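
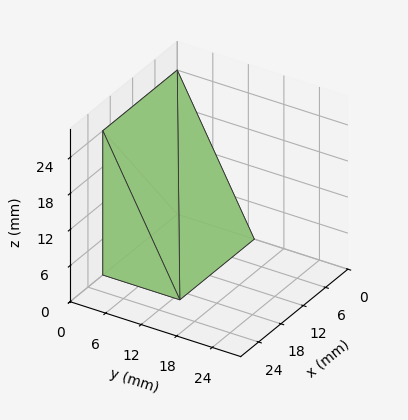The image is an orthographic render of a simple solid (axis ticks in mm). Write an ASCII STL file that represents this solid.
Reading the render: the shape is a wedge (ramp): 20 × 13 mm base, rising to 24 mm along the y=0 edge and sloping linearly to z=0 at y=13 (dimensions read to the nearest mm from the axis ticks). For the STL, each face is triangulated and given an outward normal.

solid part
  facet normal 0.0000 0.0000 -1.0000
    outer loop
      vertex 20.0 13.0 0.0
      vertex 20.0 0.0 0.0
      vertex 0.0 0.0 0.0
    endloop
  endfacet
  facet normal 0.0000 0.0000 -1.0000
    outer loop
      vertex 0.0 13.0 0.0
      vertex 20.0 13.0 0.0
      vertex 0.0 0.0 0.0
    endloop
  endfacet
  facet normal 0.0000 -1.0000 0.0000
    outer loop
      vertex 0.0 0.0 0.0
      vertex 20.0 0.0 0.0
      vertex 20.0 0.0 24.0
    endloop
  endfacet
  facet normal 0.0000 -1.0000 0.0000
    outer loop
      vertex 0.0 0.0 0.0
      vertex 20.0 0.0 24.0
      vertex 0.0 0.0 24.0
    endloop
  endfacet
  facet normal 0.0000 0.8793 0.4763
    outer loop
      vertex 0.0 0.0 24.0
      vertex 20.0 0.0 24.0
      vertex 20.0 13.0 0.0
    endloop
  endfacet
  facet normal 0.0000 0.8793 0.4763
    outer loop
      vertex 0.0 0.0 24.0
      vertex 20.0 13.0 0.0
      vertex 0.0 13.0 0.0
    endloop
  endfacet
  facet normal -1.0000 0.0000 0.0000
    outer loop
      vertex 0.0 0.0 24.0
      vertex 0.0 13.0 0.0
      vertex 0.0 0.0 0.0
    endloop
  endfacet
  facet normal 1.0000 0.0000 0.0000
    outer loop
      vertex 20.0 0.0 0.0
      vertex 20.0 13.0 0.0
      vertex 20.0 0.0 24.0
    endloop
  endfacet
endsolid part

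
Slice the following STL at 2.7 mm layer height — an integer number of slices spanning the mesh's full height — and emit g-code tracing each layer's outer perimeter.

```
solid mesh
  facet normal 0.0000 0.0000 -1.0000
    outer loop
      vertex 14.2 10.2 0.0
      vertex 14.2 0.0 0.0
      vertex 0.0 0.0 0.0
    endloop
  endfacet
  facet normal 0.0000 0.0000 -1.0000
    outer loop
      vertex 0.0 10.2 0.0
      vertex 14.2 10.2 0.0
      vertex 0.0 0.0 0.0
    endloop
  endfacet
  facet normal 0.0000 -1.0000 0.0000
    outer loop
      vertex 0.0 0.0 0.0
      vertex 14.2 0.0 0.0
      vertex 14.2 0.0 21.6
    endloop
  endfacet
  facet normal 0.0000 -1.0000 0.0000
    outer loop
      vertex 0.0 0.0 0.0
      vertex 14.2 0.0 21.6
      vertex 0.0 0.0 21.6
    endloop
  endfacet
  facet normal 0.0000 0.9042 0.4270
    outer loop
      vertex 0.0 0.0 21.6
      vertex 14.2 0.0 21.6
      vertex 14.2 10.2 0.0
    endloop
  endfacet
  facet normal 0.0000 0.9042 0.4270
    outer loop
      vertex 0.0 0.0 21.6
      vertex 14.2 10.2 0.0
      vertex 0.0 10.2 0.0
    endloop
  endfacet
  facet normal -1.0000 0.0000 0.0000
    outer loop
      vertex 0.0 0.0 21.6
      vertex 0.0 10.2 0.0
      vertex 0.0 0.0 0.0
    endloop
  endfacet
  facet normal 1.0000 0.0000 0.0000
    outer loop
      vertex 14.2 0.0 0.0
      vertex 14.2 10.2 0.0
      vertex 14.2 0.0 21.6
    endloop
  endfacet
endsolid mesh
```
; perimeter-only toolpath
G21 ; units = mm
G90 ; absolute positioning
G28 ; home
; layer 1
G0 Z2.7
G0 X0.0 Y0.0
G1 X14.2 Y0.0
G1 X14.2 Y8.9
G1 X0.0 Y8.9
G1 X0.0 Y0.0
; layer 2
G0 Z5.4
G0 X0.0 Y0.0
G1 X14.2 Y0.0
G1 X14.2 Y7.6
G1 X0.0 Y7.6
G1 X0.0 Y0.0
; layer 3
G0 Z8.1
G0 X0.0 Y0.0
G1 X14.2 Y0.0
G1 X14.2 Y6.4
G1 X0.0 Y6.4
G1 X0.0 Y0.0
; layer 4
G0 Z10.8
G0 X0.0 Y0.0
G1 X14.2 Y0.0
G1 X14.2 Y5.1
G1 X0.0 Y5.1
G1 X0.0 Y0.0
; layer 5
G0 Z13.5
G0 X0.0 Y0.0
G1 X14.2 Y0.0
G1 X14.2 Y3.8
G1 X0.0 Y3.8
G1 X0.0 Y0.0
; layer 6
G0 Z16.2
G0 X0.0 Y0.0
G1 X14.2 Y0.0
G1 X14.2 Y2.5
G1 X0.0 Y2.5
G1 X0.0 Y0.0
; layer 7
G0 Z18.9
G0 X0.0 Y0.0
G1 X14.2 Y0.0
G1 X14.2 Y1.3
G1 X0.0 Y1.3
G1 X0.0 Y0.0
M2 ; end

The solid is a wedge (ramp): 14.2 × 10.2 mm base, rising to 21.6 mm along the y=0 edge and sloping linearly to z=0 at y=10.2. Slicing at Δz = 2.7 mm — 8 equal slices spanning the solid's height, so layer i sits at z = i·h/8 — gives 7 non-empty perimeters. Each is a 4-segment closed polygon; G0 lifts to the layer z and rapids to the start vertex, then G1 traces the edges. The cross-section shrinks linearly with z (the slice at the apex is degenerate and omitted).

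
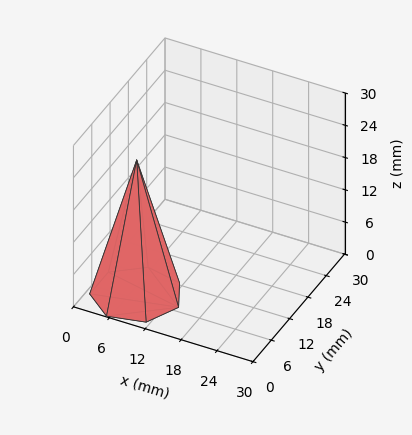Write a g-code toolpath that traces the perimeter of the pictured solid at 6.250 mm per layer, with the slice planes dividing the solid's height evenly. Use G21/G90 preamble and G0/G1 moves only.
Reading the render: the shape is a regular 7-sided pyramid, base circumscribed radius ≈ 7 mm, apex at z ≈ 25 mm (dimensions read to the nearest mm from the axis ticks). For the g-code, the solid's height is divided into equal slices at the stated Δz and each level perimeter traced with G1 moves after a G0 lift.

; perimeter-only toolpath
G21 ; units = mm
G90 ; absolute positioning
G28 ; home
; layer 1
G0 Z6.250
G0 X12.250 Y7.000
G1 X10.273 Y11.105
G1 X5.832 Y12.118
G1 X2.270 Y9.278
G1 X2.270 Y4.722
G1 X5.832 Y1.882
G1 X10.273 Y2.895
G1 X12.250 Y7.000
; layer 2
G0 Z12.500
G0 X10.500 Y7.000
G1 X9.182 Y9.736
G1 X6.221 Y10.412
G1 X3.846 Y8.518
G1 X3.846 Y5.482
G1 X6.221 Y3.588
G1 X9.182 Y4.263
G1 X10.500 Y7.000
; layer 3
G0 Z18.750
G0 X8.750 Y7.000
G1 X8.091 Y8.368
G1 X6.611 Y8.706
G1 X5.423 Y7.759
G1 X5.423 Y6.241
G1 X6.611 Y5.294
G1 X8.091 Y5.632
G1 X8.750 Y7.000
M2 ; end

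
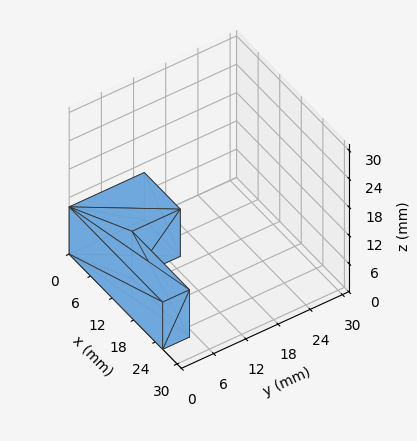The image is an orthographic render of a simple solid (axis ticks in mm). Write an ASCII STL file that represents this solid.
Reading the render: the shape is an L-shaped prism: outer 26 × 14 mm, arm thicknesses ≈ 5 mm (horizontal) and 10 mm (vertical), extruded 10 mm in z (dimensions read to the nearest mm from the axis ticks). For the STL, each face is triangulated and given an outward normal.

solid part
  facet normal 0.0000 0.0000 -1.0000
    outer loop
      vertex 26.0 5.0 0.0
      vertex 26.0 0.0 0.0
      vertex 0.0 0.0 0.0
    endloop
  endfacet
  facet normal 0.0000 0.0000 -1.0000
    outer loop
      vertex 10.0 5.0 0.0
      vertex 26.0 5.0 0.0
      vertex 0.0 0.0 0.0
    endloop
  endfacet
  facet normal 0.0000 0.0000 -1.0000
    outer loop
      vertex 10.0 14.0 0.0
      vertex 10.0 5.0 0.0
      vertex 0.0 0.0 0.0
    endloop
  endfacet
  facet normal 0.0000 0.0000 -1.0000
    outer loop
      vertex 0.0 14.0 0.0
      vertex 10.0 14.0 0.0
      vertex 0.0 0.0 0.0
    endloop
  endfacet
  facet normal 0.0000 0.0000 1.0000
    outer loop
      vertex 0.0 0.0 10.0
      vertex 26.0 0.0 10.0
      vertex 26.0 5.0 10.0
    endloop
  endfacet
  facet normal 0.0000 0.0000 1.0000
    outer loop
      vertex 0.0 0.0 10.0
      vertex 26.0 5.0 10.0
      vertex 10.0 5.0 10.0
    endloop
  endfacet
  facet normal 0.0000 0.0000 1.0000
    outer loop
      vertex 0.0 0.0 10.0
      vertex 10.0 5.0 10.0
      vertex 10.0 14.0 10.0
    endloop
  endfacet
  facet normal 0.0000 0.0000 1.0000
    outer loop
      vertex 0.0 0.0 10.0
      vertex 10.0 14.0 10.0
      vertex 0.0 14.0 10.0
    endloop
  endfacet
  facet normal 0.0000 -1.0000 0.0000
    outer loop
      vertex 0.0 0.0 0.0
      vertex 26.0 0.0 0.0
      vertex 26.0 0.0 10.0
    endloop
  endfacet
  facet normal 0.0000 -1.0000 0.0000
    outer loop
      vertex 0.0 0.0 0.0
      vertex 26.0 0.0 10.0
      vertex 0.0 0.0 10.0
    endloop
  endfacet
  facet normal 1.0000 0.0000 0.0000
    outer loop
      vertex 26.0 0.0 0.0
      vertex 26.0 5.0 0.0
      vertex 26.0 5.0 10.0
    endloop
  endfacet
  facet normal 1.0000 0.0000 0.0000
    outer loop
      vertex 26.0 0.0 0.0
      vertex 26.0 5.0 10.0
      vertex 26.0 0.0 10.0
    endloop
  endfacet
  facet normal 0.0000 1.0000 0.0000
    outer loop
      vertex 26.0 5.0 0.0
      vertex 10.0 5.0 0.0
      vertex 10.0 5.0 10.0
    endloop
  endfacet
  facet normal 0.0000 1.0000 0.0000
    outer loop
      vertex 26.0 5.0 0.0
      vertex 10.0 5.0 10.0
      vertex 26.0 5.0 10.0
    endloop
  endfacet
  facet normal 1.0000 0.0000 0.0000
    outer loop
      vertex 10.0 5.0 0.0
      vertex 10.0 14.0 0.0
      vertex 10.0 14.0 10.0
    endloop
  endfacet
  facet normal 1.0000 0.0000 0.0000
    outer loop
      vertex 10.0 5.0 0.0
      vertex 10.0 14.0 10.0
      vertex 10.0 5.0 10.0
    endloop
  endfacet
  facet normal 0.0000 1.0000 0.0000
    outer loop
      vertex 10.0 14.0 0.0
      vertex 0.0 14.0 0.0
      vertex 0.0 14.0 10.0
    endloop
  endfacet
  facet normal 0.0000 1.0000 0.0000
    outer loop
      vertex 10.0 14.0 0.0
      vertex 0.0 14.0 10.0
      vertex 10.0 14.0 10.0
    endloop
  endfacet
  facet normal -1.0000 0.0000 0.0000
    outer loop
      vertex 0.0 14.0 0.0
      vertex 0.0 0.0 0.0
      vertex 0.0 0.0 10.0
    endloop
  endfacet
  facet normal -1.0000 0.0000 0.0000
    outer loop
      vertex 0.0 14.0 0.0
      vertex 0.0 0.0 10.0
      vertex 0.0 14.0 10.0
    endloop
  endfacet
endsolid part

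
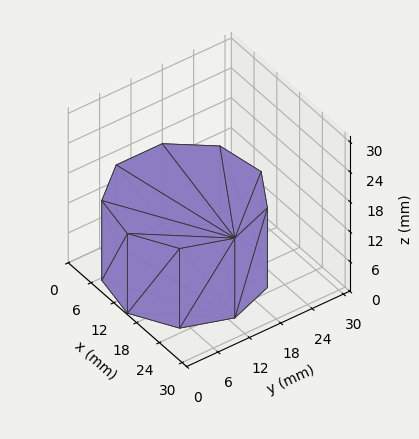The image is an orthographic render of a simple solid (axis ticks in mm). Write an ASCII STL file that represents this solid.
Reading the render: the shape is a regular 9-sided prism (a cylinder approximated with 9 flat sides), circumscribed radius ≈ 13 mm, height ≈ 16 mm (dimensions read to the nearest mm from the axis ticks). For the STL, each face is triangulated and given an outward normal.

solid part
  facet normal 0.0000 0.0000 -1.0000
    outer loop
      vertex 15.3 25.8 0.0
      vertex 23.0 21.4 0.0
      vertex 26.0 13.0 0.0
    endloop
  endfacet
  facet normal 0.0000 0.0000 -1.0000
    outer loop
      vertex 6.5 24.3 0.0
      vertex 15.3 25.8 0.0
      vertex 26.0 13.0 0.0
    endloop
  endfacet
  facet normal 0.0000 0.0000 -1.0000
    outer loop
      vertex 0.8 17.4 0.0
      vertex 6.5 24.3 0.0
      vertex 26.0 13.0 0.0
    endloop
  endfacet
  facet normal 0.0000 0.0000 -1.0000
    outer loop
      vertex 0.8 8.6 0.0
      vertex 0.8 17.4 0.0
      vertex 26.0 13.0 0.0
    endloop
  endfacet
  facet normal 0.0000 0.0000 -1.0000
    outer loop
      vertex 6.5 1.7 0.0
      vertex 0.8 8.6 0.0
      vertex 26.0 13.0 0.0
    endloop
  endfacet
  facet normal 0.0000 0.0000 -1.0000
    outer loop
      vertex 15.3 0.2 0.0
      vertex 6.5 1.7 0.0
      vertex 26.0 13.0 0.0
    endloop
  endfacet
  facet normal 0.0000 0.0000 -1.0000
    outer loop
      vertex 23.0 4.6 0.0
      vertex 15.3 0.2 0.0
      vertex 26.0 13.0 0.0
    endloop
  endfacet
  facet normal 0.0000 0.0000 1.0000
    outer loop
      vertex 26.0 13.0 16.0
      vertex 23.0 21.4 16.0
      vertex 15.3 25.8 16.0
    endloop
  endfacet
  facet normal 0.0000 0.0000 1.0000
    outer loop
      vertex 26.0 13.0 16.0
      vertex 15.3 25.8 16.0
      vertex 6.5 24.3 16.0
    endloop
  endfacet
  facet normal 0.0000 0.0000 1.0000
    outer loop
      vertex 26.0 13.0 16.0
      vertex 6.5 24.3 16.0
      vertex 0.8 17.4 16.0
    endloop
  endfacet
  facet normal 0.0000 0.0000 1.0000
    outer loop
      vertex 26.0 13.0 16.0
      vertex 0.8 17.4 16.0
      vertex 0.8 8.6 16.0
    endloop
  endfacet
  facet normal 0.0000 0.0000 1.0000
    outer loop
      vertex 26.0 13.0 16.0
      vertex 0.8 8.6 16.0
      vertex 6.5 1.7 16.0
    endloop
  endfacet
  facet normal 0.0000 0.0000 1.0000
    outer loop
      vertex 26.0 13.0 16.0
      vertex 6.5 1.7 16.0
      vertex 15.3 0.2 16.0
    endloop
  endfacet
  facet normal 0.0000 0.0000 1.0000
    outer loop
      vertex 26.0 13.0 16.0
      vertex 15.3 0.2 16.0
      vertex 23.0 4.6 16.0
    endloop
  endfacet
  facet normal 0.9417 0.3363 0.0000
    outer loop
      vertex 26.0 13.0 0.0
      vertex 23.0 21.4 0.0
      vertex 23.0 21.4 16.0
    endloop
  endfacet
  facet normal 0.9417 0.3363 0.0000
    outer loop
      vertex 26.0 13.0 0.0
      vertex 23.0 21.4 16.0
      vertex 26.0 13.0 16.0
    endloop
  endfacet
  facet normal 0.4961 0.8682 0.0000
    outer loop
      vertex 23.0 21.4 0.0
      vertex 15.3 25.8 0.0
      vertex 15.3 25.8 16.0
    endloop
  endfacet
  facet normal 0.4961 0.8682 0.0000
    outer loop
      vertex 23.0 21.4 0.0
      vertex 15.3 25.8 16.0
      vertex 23.0 21.4 16.0
    endloop
  endfacet
  facet normal -0.1680 0.9858 0.0000
    outer loop
      vertex 15.3 25.8 0.0
      vertex 6.5 24.3 0.0
      vertex 6.5 24.3 16.0
    endloop
  endfacet
  facet normal -0.1680 0.9858 0.0000
    outer loop
      vertex 15.3 25.8 0.0
      vertex 6.5 24.3 16.0
      vertex 15.3 25.8 16.0
    endloop
  endfacet
  facet normal -0.7710 0.6369 0.0000
    outer loop
      vertex 6.5 24.3 0.0
      vertex 0.8 17.4 0.0
      vertex 0.8 17.4 16.0
    endloop
  endfacet
  facet normal -0.7710 0.6369 0.0000
    outer loop
      vertex 6.5 24.3 0.0
      vertex 0.8 17.4 16.0
      vertex 6.5 24.3 16.0
    endloop
  endfacet
  facet normal -1.0000 0.0000 0.0000
    outer loop
      vertex 0.8 17.4 0.0
      vertex 0.8 8.6 0.0
      vertex 0.8 8.6 16.0
    endloop
  endfacet
  facet normal -1.0000 0.0000 0.0000
    outer loop
      vertex 0.8 17.4 0.0
      vertex 0.8 8.6 16.0
      vertex 0.8 17.4 16.0
    endloop
  endfacet
  facet normal -0.7710 -0.6369 0.0000
    outer loop
      vertex 0.8 8.6 0.0
      vertex 6.5 1.7 0.0
      vertex 6.5 1.7 16.0
    endloop
  endfacet
  facet normal -0.7710 -0.6369 0.0000
    outer loop
      vertex 0.8 8.6 0.0
      vertex 6.5 1.7 16.0
      vertex 0.8 8.6 16.0
    endloop
  endfacet
  facet normal -0.1680 -0.9858 0.0000
    outer loop
      vertex 6.5 1.7 0.0
      vertex 15.3 0.2 0.0
      vertex 15.3 0.2 16.0
    endloop
  endfacet
  facet normal -0.1680 -0.9858 0.0000
    outer loop
      vertex 6.5 1.7 0.0
      vertex 15.3 0.2 16.0
      vertex 6.5 1.7 16.0
    endloop
  endfacet
  facet normal 0.4961 -0.8682 0.0000
    outer loop
      vertex 15.3 0.2 0.0
      vertex 23.0 4.6 0.0
      vertex 23.0 4.6 16.0
    endloop
  endfacet
  facet normal 0.4961 -0.8682 0.0000
    outer loop
      vertex 15.3 0.2 0.0
      vertex 23.0 4.6 16.0
      vertex 15.3 0.2 16.0
    endloop
  endfacet
  facet normal 0.9417 -0.3363 0.0000
    outer loop
      vertex 23.0 4.6 0.0
      vertex 26.0 13.0 0.0
      vertex 26.0 13.0 16.0
    endloop
  endfacet
  facet normal 0.9417 -0.3363 0.0000
    outer loop
      vertex 23.0 4.6 0.0
      vertex 26.0 13.0 16.0
      vertex 23.0 4.6 16.0
    endloop
  endfacet
endsolid part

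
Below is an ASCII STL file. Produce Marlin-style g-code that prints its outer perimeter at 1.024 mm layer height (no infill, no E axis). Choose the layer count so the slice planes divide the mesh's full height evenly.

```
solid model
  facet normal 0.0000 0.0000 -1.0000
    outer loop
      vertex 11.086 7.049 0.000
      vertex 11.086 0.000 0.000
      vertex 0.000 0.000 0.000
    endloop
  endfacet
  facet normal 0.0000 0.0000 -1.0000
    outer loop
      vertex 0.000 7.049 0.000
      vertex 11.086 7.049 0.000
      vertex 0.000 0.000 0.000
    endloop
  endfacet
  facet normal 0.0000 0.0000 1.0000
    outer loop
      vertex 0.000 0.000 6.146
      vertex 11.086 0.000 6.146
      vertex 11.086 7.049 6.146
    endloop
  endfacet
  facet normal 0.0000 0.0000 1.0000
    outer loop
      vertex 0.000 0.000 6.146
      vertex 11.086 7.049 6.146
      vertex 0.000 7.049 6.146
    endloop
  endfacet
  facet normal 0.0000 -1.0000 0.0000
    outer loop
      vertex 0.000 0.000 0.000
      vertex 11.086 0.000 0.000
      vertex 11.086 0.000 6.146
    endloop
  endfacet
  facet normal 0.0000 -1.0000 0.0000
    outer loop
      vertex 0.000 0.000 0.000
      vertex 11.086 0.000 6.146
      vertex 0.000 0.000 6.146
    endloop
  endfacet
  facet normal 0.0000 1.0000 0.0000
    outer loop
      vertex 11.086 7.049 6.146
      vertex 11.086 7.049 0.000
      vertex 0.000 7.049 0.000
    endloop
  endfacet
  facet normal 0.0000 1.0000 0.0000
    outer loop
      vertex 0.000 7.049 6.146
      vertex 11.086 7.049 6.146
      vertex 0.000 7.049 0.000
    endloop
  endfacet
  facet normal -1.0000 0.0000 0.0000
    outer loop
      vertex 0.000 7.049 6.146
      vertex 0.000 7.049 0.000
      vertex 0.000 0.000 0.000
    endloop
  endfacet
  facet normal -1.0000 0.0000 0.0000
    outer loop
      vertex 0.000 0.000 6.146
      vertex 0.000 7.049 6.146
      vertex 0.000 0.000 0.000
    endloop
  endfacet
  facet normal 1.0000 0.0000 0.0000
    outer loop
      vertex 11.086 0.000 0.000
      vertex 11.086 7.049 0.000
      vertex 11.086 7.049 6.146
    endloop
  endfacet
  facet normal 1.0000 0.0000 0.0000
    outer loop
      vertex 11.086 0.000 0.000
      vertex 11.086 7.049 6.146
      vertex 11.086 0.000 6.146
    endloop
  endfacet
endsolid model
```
; perimeter-only toolpath
G21 ; units = mm
G90 ; absolute positioning
G28 ; home
; layer 1
G0 Z1.024
G0 X0.000 Y0.000
G1 X11.086 Y0.000
G1 X11.086 Y7.049
G1 X0.000 Y7.049
G1 X0.000 Y0.000
; layer 2
G0 Z2.049
G0 X0.000 Y0.000
G1 X11.086 Y0.000
G1 X11.086 Y7.049
G1 X0.000 Y7.049
G1 X0.000 Y0.000
; layer 3
G0 Z3.073
G0 X0.000 Y0.000
G1 X11.086 Y0.000
G1 X11.086 Y7.049
G1 X0.000 Y7.049
G1 X0.000 Y0.000
; layer 4
G0 Z4.097
G0 X0.000 Y0.000
G1 X11.086 Y0.000
G1 X11.086 Y7.049
G1 X0.000 Y7.049
G1 X0.000 Y0.000
; layer 5
G0 Z5.122
G0 X0.000 Y0.000
G1 X11.086 Y0.000
G1 X11.086 Y7.049
G1 X0.000 Y7.049
G1 X0.000 Y0.000
; layer 6
G0 Z6.146
G0 X0.000 Y0.000
G1 X11.086 Y0.000
G1 X11.086 Y7.049
G1 X0.000 Y7.049
G1 X0.000 Y0.000
M2 ; end

The solid is a rectangular box, roughly 11.1 × 7.05 mm footprint and 6.15 mm tall. Slicing at Δz = 1.024 mm — 6 equal slices spanning the solid's height, so layer i sits at z = i·h/6 — gives 6 non-empty perimeters. Each is a 4-segment closed polygon; G0 lifts to the layer z and rapids to the start vertex, then G1 traces the edges.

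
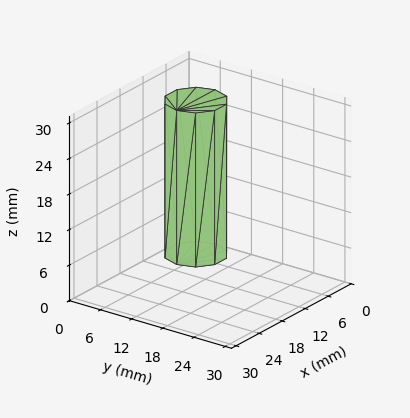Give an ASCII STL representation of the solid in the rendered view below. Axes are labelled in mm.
Reading the render: the shape is a regular 10-sided prism (a cylinder approximated with 10 flat sides), circumscribed radius ≈ 5 mm, height ≈ 26 mm (dimensions read to the nearest mm from the axis ticks). For the STL, each face is triangulated and given an outward normal.

solid part
  facet normal 0.0000 0.0000 -1.0000
    outer loop
      vertex 6.545 9.755 0.000
      vertex 9.045 7.939 0.000
      vertex 10.000 5.000 0.000
    endloop
  endfacet
  facet normal 0.0000 0.0000 -1.0000
    outer loop
      vertex 3.455 9.755 0.000
      vertex 6.545 9.755 0.000
      vertex 10.000 5.000 0.000
    endloop
  endfacet
  facet normal 0.0000 0.0000 -1.0000
    outer loop
      vertex 0.955 7.939 0.000
      vertex 3.455 9.755 0.000
      vertex 10.000 5.000 0.000
    endloop
  endfacet
  facet normal 0.0000 0.0000 -1.0000
    outer loop
      vertex 0.000 5.000 0.000
      vertex 0.955 7.939 0.000
      vertex 10.000 5.000 0.000
    endloop
  endfacet
  facet normal 0.0000 0.0000 -1.0000
    outer loop
      vertex 0.955 2.061 0.000
      vertex 0.000 5.000 0.000
      vertex 10.000 5.000 0.000
    endloop
  endfacet
  facet normal 0.0000 0.0000 -1.0000
    outer loop
      vertex 3.455 0.245 0.000
      vertex 0.955 2.061 0.000
      vertex 10.000 5.000 0.000
    endloop
  endfacet
  facet normal 0.0000 0.0000 -1.0000
    outer loop
      vertex 6.545 0.245 0.000
      vertex 3.455 0.245 0.000
      vertex 10.000 5.000 0.000
    endloop
  endfacet
  facet normal 0.0000 0.0000 -1.0000
    outer loop
      vertex 9.045 2.061 0.000
      vertex 6.545 0.245 0.000
      vertex 10.000 5.000 0.000
    endloop
  endfacet
  facet normal 0.0000 0.0000 1.0000
    outer loop
      vertex 10.000 5.000 26.000
      vertex 9.045 7.939 26.000
      vertex 6.545 9.755 26.000
    endloop
  endfacet
  facet normal 0.0000 0.0000 1.0000
    outer loop
      vertex 10.000 5.000 26.000
      vertex 6.545 9.755 26.000
      vertex 3.455 9.755 26.000
    endloop
  endfacet
  facet normal 0.0000 0.0000 1.0000
    outer loop
      vertex 10.000 5.000 26.000
      vertex 3.455 9.755 26.000
      vertex 0.955 7.939 26.000
    endloop
  endfacet
  facet normal 0.0000 0.0000 1.0000
    outer loop
      vertex 10.000 5.000 26.000
      vertex 0.955 7.939 26.000
      vertex 0.000 5.000 26.000
    endloop
  endfacet
  facet normal 0.0000 0.0000 1.0000
    outer loop
      vertex 10.000 5.000 26.000
      vertex 0.000 5.000 26.000
      vertex 0.955 2.061 26.000
    endloop
  endfacet
  facet normal 0.0000 0.0000 1.0000
    outer loop
      vertex 10.000 5.000 26.000
      vertex 0.955 2.061 26.000
      vertex 3.455 0.245 26.000
    endloop
  endfacet
  facet normal 0.0000 0.0000 1.0000
    outer loop
      vertex 10.000 5.000 26.000
      vertex 3.455 0.245 26.000
      vertex 6.545 0.245 26.000
    endloop
  endfacet
  facet normal 0.0000 0.0000 1.0000
    outer loop
      vertex 10.000 5.000 26.000
      vertex 6.545 0.245 26.000
      vertex 9.045 2.061 26.000
    endloop
  endfacet
  facet normal 0.9511 0.3090 0.0000
    outer loop
      vertex 10.000 5.000 0.000
      vertex 9.045 7.939 0.000
      vertex 9.045 7.939 26.000
    endloop
  endfacet
  facet normal 0.9511 0.3090 0.0000
    outer loop
      vertex 10.000 5.000 0.000
      vertex 9.045 7.939 26.000
      vertex 10.000 5.000 26.000
    endloop
  endfacet
  facet normal 0.5877 0.8091 0.0000
    outer loop
      vertex 9.045 7.939 0.000
      vertex 6.545 9.755 0.000
      vertex 6.545 9.755 26.000
    endloop
  endfacet
  facet normal 0.5877 0.8091 0.0000
    outer loop
      vertex 9.045 7.939 0.000
      vertex 6.545 9.755 26.000
      vertex 9.045 7.939 26.000
    endloop
  endfacet
  facet normal 0.0000 1.0000 0.0000
    outer loop
      vertex 6.545 9.755 0.000
      vertex 3.455 9.755 0.000
      vertex 3.455 9.755 26.000
    endloop
  endfacet
  facet normal 0.0000 1.0000 0.0000
    outer loop
      vertex 6.545 9.755 0.000
      vertex 3.455 9.755 26.000
      vertex 6.545 9.755 26.000
    endloop
  endfacet
  facet normal -0.5877 0.8091 0.0000
    outer loop
      vertex 3.455 9.755 0.000
      vertex 0.955 7.939 0.000
      vertex 0.955 7.939 26.000
    endloop
  endfacet
  facet normal -0.5877 0.8091 0.0000
    outer loop
      vertex 3.455 9.755 0.000
      vertex 0.955 7.939 26.000
      vertex 3.455 9.755 26.000
    endloop
  endfacet
  facet normal -0.9511 0.3090 0.0000
    outer loop
      vertex 0.955 7.939 0.000
      vertex 0.000 5.000 0.000
      vertex 0.000 5.000 26.000
    endloop
  endfacet
  facet normal -0.9511 0.3090 0.0000
    outer loop
      vertex 0.955 7.939 0.000
      vertex 0.000 5.000 26.000
      vertex 0.955 7.939 26.000
    endloop
  endfacet
  facet normal -0.9511 -0.3090 0.0000
    outer loop
      vertex 0.000 5.000 0.000
      vertex 0.955 2.061 0.000
      vertex 0.955 2.061 26.000
    endloop
  endfacet
  facet normal -0.9511 -0.3090 0.0000
    outer loop
      vertex 0.000 5.000 0.000
      vertex 0.955 2.061 26.000
      vertex 0.000 5.000 26.000
    endloop
  endfacet
  facet normal -0.5877 -0.8091 0.0000
    outer loop
      vertex 0.955 2.061 0.000
      vertex 3.455 0.245 0.000
      vertex 3.455 0.245 26.000
    endloop
  endfacet
  facet normal -0.5877 -0.8091 0.0000
    outer loop
      vertex 0.955 2.061 0.000
      vertex 3.455 0.245 26.000
      vertex 0.955 2.061 26.000
    endloop
  endfacet
  facet normal 0.0000 -1.0000 0.0000
    outer loop
      vertex 3.455 0.245 0.000
      vertex 6.545 0.245 0.000
      vertex 6.545 0.245 26.000
    endloop
  endfacet
  facet normal 0.0000 -1.0000 0.0000
    outer loop
      vertex 3.455 0.245 0.000
      vertex 6.545 0.245 26.000
      vertex 3.455 0.245 26.000
    endloop
  endfacet
  facet normal 0.5877 -0.8091 0.0000
    outer loop
      vertex 6.545 0.245 0.000
      vertex 9.045 2.061 0.000
      vertex 9.045 2.061 26.000
    endloop
  endfacet
  facet normal 0.5877 -0.8091 0.0000
    outer loop
      vertex 6.545 0.245 0.000
      vertex 9.045 2.061 26.000
      vertex 6.545 0.245 26.000
    endloop
  endfacet
  facet normal 0.9511 -0.3090 0.0000
    outer loop
      vertex 9.045 2.061 0.000
      vertex 10.000 5.000 0.000
      vertex 10.000 5.000 26.000
    endloop
  endfacet
  facet normal 0.9511 -0.3090 0.0000
    outer loop
      vertex 9.045 2.061 0.000
      vertex 10.000 5.000 26.000
      vertex 9.045 2.061 26.000
    endloop
  endfacet
endsolid part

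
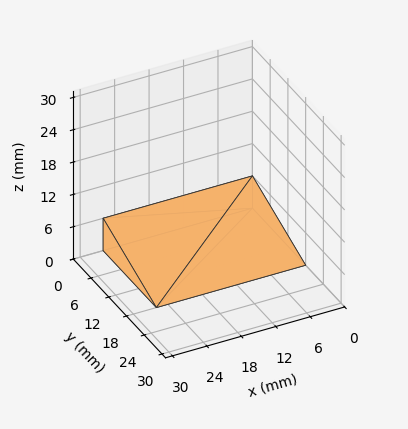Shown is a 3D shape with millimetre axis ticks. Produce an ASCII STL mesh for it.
Reading the render: the shape is a wedge (ramp): 26 × 18 mm base, rising to 6 mm along the y=0 edge and sloping linearly to z=0 at y=18 (dimensions read to the nearest mm from the axis ticks). For the STL, each face is triangulated and given an outward normal.

solid part
  facet normal 0.0000 0.0000 -1.0000
    outer loop
      vertex 26.000 18.000 0.000
      vertex 26.000 0.000 0.000
      vertex 0.000 0.000 0.000
    endloop
  endfacet
  facet normal 0.0000 0.0000 -1.0000
    outer loop
      vertex 0.000 18.000 0.000
      vertex 26.000 18.000 0.000
      vertex 0.000 0.000 0.000
    endloop
  endfacet
  facet normal 0.0000 -1.0000 0.0000
    outer loop
      vertex 0.000 0.000 0.000
      vertex 26.000 0.000 0.000
      vertex 26.000 0.000 6.000
    endloop
  endfacet
  facet normal 0.0000 -1.0000 0.0000
    outer loop
      vertex 0.000 0.000 0.000
      vertex 26.000 0.000 6.000
      vertex 0.000 0.000 6.000
    endloop
  endfacet
  facet normal 0.0000 0.3162 0.9487
    outer loop
      vertex 0.000 0.000 6.000
      vertex 26.000 0.000 6.000
      vertex 26.000 18.000 0.000
    endloop
  endfacet
  facet normal 0.0000 0.3162 0.9487
    outer loop
      vertex 0.000 0.000 6.000
      vertex 26.000 18.000 0.000
      vertex 0.000 18.000 0.000
    endloop
  endfacet
  facet normal -1.0000 0.0000 0.0000
    outer loop
      vertex 0.000 0.000 6.000
      vertex 0.000 18.000 0.000
      vertex 0.000 0.000 0.000
    endloop
  endfacet
  facet normal 1.0000 0.0000 0.0000
    outer loop
      vertex 26.000 0.000 0.000
      vertex 26.000 18.000 0.000
      vertex 26.000 0.000 6.000
    endloop
  endfacet
endsolid part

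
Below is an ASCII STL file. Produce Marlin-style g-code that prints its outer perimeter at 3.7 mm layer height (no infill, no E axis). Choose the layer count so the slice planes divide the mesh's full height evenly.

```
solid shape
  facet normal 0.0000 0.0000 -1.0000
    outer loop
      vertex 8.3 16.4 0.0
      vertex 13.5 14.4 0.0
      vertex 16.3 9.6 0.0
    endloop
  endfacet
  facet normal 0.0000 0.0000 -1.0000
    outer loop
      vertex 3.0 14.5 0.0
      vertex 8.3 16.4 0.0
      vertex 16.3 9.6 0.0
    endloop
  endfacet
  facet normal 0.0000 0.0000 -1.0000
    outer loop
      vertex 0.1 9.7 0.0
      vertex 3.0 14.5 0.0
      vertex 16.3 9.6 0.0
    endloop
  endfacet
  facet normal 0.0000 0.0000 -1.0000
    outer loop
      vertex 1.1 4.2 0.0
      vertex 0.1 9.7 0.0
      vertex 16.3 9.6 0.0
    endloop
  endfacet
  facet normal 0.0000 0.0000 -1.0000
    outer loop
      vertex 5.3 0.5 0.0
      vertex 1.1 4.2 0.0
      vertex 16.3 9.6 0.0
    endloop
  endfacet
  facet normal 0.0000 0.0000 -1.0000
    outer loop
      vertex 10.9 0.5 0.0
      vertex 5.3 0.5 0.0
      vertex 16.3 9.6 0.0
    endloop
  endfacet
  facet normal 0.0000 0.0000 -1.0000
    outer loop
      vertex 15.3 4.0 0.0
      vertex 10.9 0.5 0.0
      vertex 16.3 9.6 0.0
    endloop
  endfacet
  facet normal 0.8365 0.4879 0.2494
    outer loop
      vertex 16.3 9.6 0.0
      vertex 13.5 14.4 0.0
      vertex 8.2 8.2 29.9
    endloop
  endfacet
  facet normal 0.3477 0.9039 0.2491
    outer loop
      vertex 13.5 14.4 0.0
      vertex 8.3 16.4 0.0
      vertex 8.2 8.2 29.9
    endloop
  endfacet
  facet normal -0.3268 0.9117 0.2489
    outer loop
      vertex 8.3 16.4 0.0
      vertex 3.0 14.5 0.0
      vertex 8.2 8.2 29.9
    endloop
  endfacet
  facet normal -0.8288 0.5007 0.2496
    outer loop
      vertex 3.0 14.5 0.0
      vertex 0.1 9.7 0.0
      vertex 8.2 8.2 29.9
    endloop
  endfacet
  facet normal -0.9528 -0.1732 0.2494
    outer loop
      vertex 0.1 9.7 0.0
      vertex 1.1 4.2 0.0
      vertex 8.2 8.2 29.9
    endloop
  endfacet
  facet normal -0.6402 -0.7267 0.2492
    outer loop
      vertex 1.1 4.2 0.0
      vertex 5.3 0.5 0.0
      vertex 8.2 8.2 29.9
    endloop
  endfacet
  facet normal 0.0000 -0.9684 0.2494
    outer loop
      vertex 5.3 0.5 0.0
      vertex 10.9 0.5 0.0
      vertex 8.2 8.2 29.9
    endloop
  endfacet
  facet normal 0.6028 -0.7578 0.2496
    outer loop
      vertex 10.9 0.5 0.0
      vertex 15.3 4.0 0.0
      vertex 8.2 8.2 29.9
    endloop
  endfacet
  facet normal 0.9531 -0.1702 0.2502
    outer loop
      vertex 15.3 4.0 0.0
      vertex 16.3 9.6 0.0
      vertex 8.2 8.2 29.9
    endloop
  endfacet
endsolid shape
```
; perimeter-only toolpath
G21 ; units = mm
G90 ; absolute positioning
G28 ; home
; layer 1
G0 Z3.7
G0 X15.3 Y9.4
G1 X12.8 Y13.6
G1 X8.3 Y15.4
G1 X3.6 Y13.7
G1 X1.1 Y9.5
G1 X2.0 Y4.7
G1 X5.7 Y1.5
G1 X10.6 Y1.5
G1 X14.4 Y4.5
G1 X15.3 Y9.4
; layer 2
G0 Z7.5
G0 X14.3 Y9.2
G1 X12.2 Y12.9
G1 X8.3 Y14.3
G1 X4.3 Y12.9
G1 X2.1 Y9.3
G1 X2.9 Y5.2
G1 X6.0 Y2.4
G1 X10.2 Y2.4
G1 X13.5 Y5.0
G1 X14.3 Y9.2
; layer 3
G0 Z11.2
G0 X13.3 Y9.1
G1 X11.5 Y12.1
G1 X8.3 Y13.3
G1 X4.9 Y12.1
G1 X3.1 Y9.1
G1 X3.8 Y5.7
G1 X6.4 Y3.4
G1 X9.9 Y3.4
G1 X12.6 Y5.6
G1 X13.3 Y9.1
; layer 4
G0 Z14.9
G0 X12.2 Y8.9
G1 X10.8 Y11.3
G1 X8.2 Y12.3
G1 X5.6 Y11.3
G1 X4.1 Y8.9
G1 X4.6 Y6.2
G1 X6.8 Y4.3
G1 X9.6 Y4.3
G1 X11.8 Y6.1
G1 X12.2 Y8.9
; layer 5
G0 Z18.7
G0 X11.2 Y8.7
G1 X10.2 Y10.5
G1 X8.2 Y11.3
G1 X6.2 Y10.6
G1 X5.2 Y8.8
G1 X5.5 Y6.7
G1 X7.1 Y5.3
G1 X9.2 Y5.3
G1 X10.9 Y6.6
G1 X11.2 Y8.7
; layer 6
G0 Z22.4
G0 X10.2 Y8.5
G1 X9.5 Y9.8
G1 X8.2 Y10.2
G1 X6.9 Y9.8
G1 X6.2 Y8.6
G1 X6.4 Y7.2
G1 X7.5 Y6.3
G1 X8.9 Y6.3
G1 X10.0 Y7.1
G1 X10.2 Y8.5
; layer 7
G0 Z26.2
G0 X9.2 Y8.4
G1 X8.9 Y9.0
G1 X8.2 Y9.2
G1 X7.5 Y9.0
G1 X7.2 Y8.4
G1 X7.3 Y7.7
G1 X7.8 Y7.2
G1 X8.5 Y7.2
G1 X9.1 Y7.7
G1 X9.2 Y8.4
M2 ; end

The solid is a regular 9-sided pyramid, base circumscribed radius ≈ 8.2 mm, apex at z ≈ 29.9 mm. Slicing at Δz = 3.7 mm — 8 equal slices spanning the solid's height, so layer i sits at z = i·h/8 — gives 7 non-empty perimeters. Each is a 9-segment closed polygon; G0 lifts to the layer z and rapids to the start vertex, then G1 traces the edges. The cross-section shrinks linearly with z (the slice at the apex is degenerate and omitted).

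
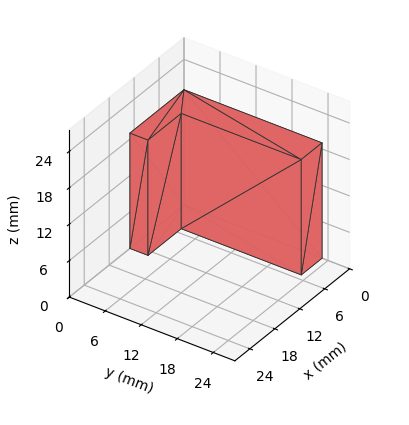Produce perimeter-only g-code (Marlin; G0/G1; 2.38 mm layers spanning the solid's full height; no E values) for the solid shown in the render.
Reading the render: the shape is an L-shaped prism: outer 13 × 23 mm, arm thicknesses ≈ 3 mm (horizontal) and 5 mm (vertical), extruded 19 mm in z (dimensions read to the nearest mm from the axis ticks). For the g-code, the solid's height is divided into equal slices at the stated Δz and each level perimeter traced with G1 moves after a G0 lift.

; perimeter-only toolpath
G21 ; units = mm
G90 ; absolute positioning
G28 ; home
; layer 1
G0 Z2.38
G0 X0.00 Y0.00
G1 X13.00 Y0.00
G1 X13.00 Y3.00
G1 X5.00 Y3.00
G1 X5.00 Y23.00
G1 X0.00 Y23.00
G1 X0.00 Y0.00
; layer 2
G0 Z4.75
G0 X0.00 Y0.00
G1 X13.00 Y0.00
G1 X13.00 Y3.00
G1 X5.00 Y3.00
G1 X5.00 Y23.00
G1 X0.00 Y23.00
G1 X0.00 Y0.00
; layer 3
G0 Z7.12
G0 X0.00 Y0.00
G1 X13.00 Y0.00
G1 X13.00 Y3.00
G1 X5.00 Y3.00
G1 X5.00 Y23.00
G1 X0.00 Y23.00
G1 X0.00 Y0.00
; layer 4
G0 Z9.50
G0 X0.00 Y0.00
G1 X13.00 Y0.00
G1 X13.00 Y3.00
G1 X5.00 Y3.00
G1 X5.00 Y23.00
G1 X0.00 Y23.00
G1 X0.00 Y0.00
; layer 5
G0 Z11.88
G0 X0.00 Y0.00
G1 X13.00 Y0.00
G1 X13.00 Y3.00
G1 X5.00 Y3.00
G1 X5.00 Y23.00
G1 X0.00 Y23.00
G1 X0.00 Y0.00
; layer 6
G0 Z14.25
G0 X0.00 Y0.00
G1 X13.00 Y0.00
G1 X13.00 Y3.00
G1 X5.00 Y3.00
G1 X5.00 Y23.00
G1 X0.00 Y23.00
G1 X0.00 Y0.00
; layer 7
G0 Z16.62
G0 X0.00 Y0.00
G1 X13.00 Y0.00
G1 X13.00 Y3.00
G1 X5.00 Y3.00
G1 X5.00 Y23.00
G1 X0.00 Y23.00
G1 X0.00 Y0.00
; layer 8
G0 Z19.00
G0 X0.00 Y0.00
G1 X13.00 Y0.00
G1 X13.00 Y3.00
G1 X5.00 Y3.00
G1 X5.00 Y23.00
G1 X0.00 Y23.00
G1 X0.00 Y0.00
M2 ; end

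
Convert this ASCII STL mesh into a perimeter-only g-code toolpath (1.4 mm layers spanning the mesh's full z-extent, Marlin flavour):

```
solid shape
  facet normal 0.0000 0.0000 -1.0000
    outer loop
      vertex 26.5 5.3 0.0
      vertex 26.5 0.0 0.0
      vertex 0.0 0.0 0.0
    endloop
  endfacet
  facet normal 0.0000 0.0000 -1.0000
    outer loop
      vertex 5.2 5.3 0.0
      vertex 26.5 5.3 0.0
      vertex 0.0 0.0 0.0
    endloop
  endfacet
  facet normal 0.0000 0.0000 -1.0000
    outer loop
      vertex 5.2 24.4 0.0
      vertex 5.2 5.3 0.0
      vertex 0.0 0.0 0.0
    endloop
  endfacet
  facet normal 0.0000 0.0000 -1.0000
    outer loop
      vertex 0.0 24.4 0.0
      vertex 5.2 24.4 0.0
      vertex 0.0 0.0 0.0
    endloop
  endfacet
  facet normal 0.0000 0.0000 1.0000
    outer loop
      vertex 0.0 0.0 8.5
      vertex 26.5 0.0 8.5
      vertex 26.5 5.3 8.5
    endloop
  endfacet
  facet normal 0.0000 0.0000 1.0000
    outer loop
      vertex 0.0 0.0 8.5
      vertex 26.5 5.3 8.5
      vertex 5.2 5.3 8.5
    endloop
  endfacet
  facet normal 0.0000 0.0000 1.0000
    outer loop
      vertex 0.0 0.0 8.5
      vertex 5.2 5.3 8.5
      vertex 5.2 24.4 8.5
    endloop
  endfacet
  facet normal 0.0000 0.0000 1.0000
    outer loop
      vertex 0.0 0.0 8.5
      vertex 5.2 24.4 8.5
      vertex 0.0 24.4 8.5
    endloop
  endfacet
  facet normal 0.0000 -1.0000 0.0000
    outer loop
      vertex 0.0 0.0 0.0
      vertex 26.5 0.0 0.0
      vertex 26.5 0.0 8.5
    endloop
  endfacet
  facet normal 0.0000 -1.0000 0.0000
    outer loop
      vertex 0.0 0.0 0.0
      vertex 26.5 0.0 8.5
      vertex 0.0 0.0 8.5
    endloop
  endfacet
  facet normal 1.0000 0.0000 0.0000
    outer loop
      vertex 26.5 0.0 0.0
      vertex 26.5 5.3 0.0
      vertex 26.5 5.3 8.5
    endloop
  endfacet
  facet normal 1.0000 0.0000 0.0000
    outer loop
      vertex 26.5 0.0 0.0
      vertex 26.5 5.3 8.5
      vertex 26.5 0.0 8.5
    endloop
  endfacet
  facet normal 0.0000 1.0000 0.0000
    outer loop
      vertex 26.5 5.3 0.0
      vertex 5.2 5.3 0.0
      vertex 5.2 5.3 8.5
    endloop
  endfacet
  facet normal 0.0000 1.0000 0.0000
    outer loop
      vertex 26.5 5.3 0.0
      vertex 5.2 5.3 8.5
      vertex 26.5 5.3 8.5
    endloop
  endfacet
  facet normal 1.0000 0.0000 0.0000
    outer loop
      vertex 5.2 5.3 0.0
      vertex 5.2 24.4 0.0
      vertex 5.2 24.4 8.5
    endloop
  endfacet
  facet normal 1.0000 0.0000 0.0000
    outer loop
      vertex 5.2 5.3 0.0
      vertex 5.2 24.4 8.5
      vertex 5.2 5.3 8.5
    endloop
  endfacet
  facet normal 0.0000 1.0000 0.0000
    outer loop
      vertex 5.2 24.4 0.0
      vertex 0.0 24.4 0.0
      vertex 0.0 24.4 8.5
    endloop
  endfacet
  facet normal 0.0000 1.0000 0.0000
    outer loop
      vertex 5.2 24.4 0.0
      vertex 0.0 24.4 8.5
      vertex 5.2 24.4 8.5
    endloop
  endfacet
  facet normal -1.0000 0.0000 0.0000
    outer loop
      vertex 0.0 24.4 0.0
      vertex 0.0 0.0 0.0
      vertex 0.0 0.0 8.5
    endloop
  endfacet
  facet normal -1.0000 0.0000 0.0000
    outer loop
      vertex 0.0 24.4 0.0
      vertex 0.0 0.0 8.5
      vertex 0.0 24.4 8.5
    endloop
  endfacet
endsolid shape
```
; perimeter-only toolpath
G21 ; units = mm
G90 ; absolute positioning
G28 ; home
; layer 1
G0 Z1.4
G0 X0.0 Y0.0
G1 X26.5 Y0.0
G1 X26.5 Y5.3
G1 X5.2 Y5.3
G1 X5.2 Y24.4
G1 X0.0 Y24.4
G1 X0.0 Y0.0
; layer 2
G0 Z2.8
G0 X0.0 Y0.0
G1 X26.5 Y0.0
G1 X26.5 Y5.3
G1 X5.2 Y5.3
G1 X5.2 Y24.4
G1 X0.0 Y24.4
G1 X0.0 Y0.0
; layer 3
G0 Z4.2
G0 X0.0 Y0.0
G1 X26.5 Y0.0
G1 X26.5 Y5.3
G1 X5.2 Y5.3
G1 X5.2 Y24.4
G1 X0.0 Y24.4
G1 X0.0 Y0.0
; layer 4
G0 Z5.7
G0 X0.0 Y0.0
G1 X26.5 Y0.0
G1 X26.5 Y5.3
G1 X5.2 Y5.3
G1 X5.2 Y24.4
G1 X0.0 Y24.4
G1 X0.0 Y0.0
; layer 5
G0 Z7.1
G0 X0.0 Y0.0
G1 X26.5 Y0.0
G1 X26.5 Y5.3
G1 X5.2 Y5.3
G1 X5.2 Y24.4
G1 X0.0 Y24.4
G1 X0.0 Y0.0
; layer 6
G0 Z8.5
G0 X0.0 Y0.0
G1 X26.5 Y0.0
G1 X26.5 Y5.3
G1 X5.2 Y5.3
G1 X5.2 Y24.4
G1 X0.0 Y24.4
G1 X0.0 Y0.0
M2 ; end

The solid is an L-shaped prism: outer 26.5 × 24.4 mm, arm thicknesses ≈ 5.3 mm (horizontal) and 5.2 mm (vertical), extruded 8.5 mm in z. Slicing at Δz = 1.4 mm — 6 equal slices spanning the solid's height, so layer i sits at z = i·h/6 — gives 6 non-empty perimeters. Each is a 6-segment closed polygon; G0 lifts to the layer z and rapids to the start vertex, then G1 traces the edges.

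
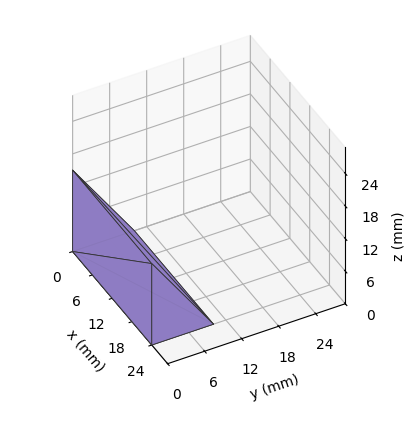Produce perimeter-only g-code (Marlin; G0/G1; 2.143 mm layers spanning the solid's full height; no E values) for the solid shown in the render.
Reading the render: the shape is a wedge (ramp): 24 × 10 mm base, rising to 15 mm along the y=0 edge and sloping linearly to z=0 at y=10 (dimensions read to the nearest mm from the axis ticks). For the g-code, the solid's height is divided into equal slices at the stated Δz and each level perimeter traced with G1 moves after a G0 lift.

; perimeter-only toolpath
G21 ; units = mm
G90 ; absolute positioning
G28 ; home
; layer 1
G0 Z2.143
G0 X0.000 Y0.000
G1 X24.000 Y0.000
G1 X24.000 Y8.571
G1 X0.000 Y8.571
G1 X0.000 Y0.000
; layer 2
G0 Z4.286
G0 X0.000 Y0.000
G1 X24.000 Y0.000
G1 X24.000 Y7.143
G1 X0.000 Y7.143
G1 X0.000 Y0.000
; layer 3
G0 Z6.429
G0 X0.000 Y0.000
G1 X24.000 Y0.000
G1 X24.000 Y5.714
G1 X0.000 Y5.714
G1 X0.000 Y0.000
; layer 4
G0 Z8.571
G0 X0.000 Y0.000
G1 X24.000 Y0.000
G1 X24.000 Y4.286
G1 X0.000 Y4.286
G1 X0.000 Y0.000
; layer 5
G0 Z10.714
G0 X0.000 Y0.000
G1 X24.000 Y0.000
G1 X24.000 Y2.857
G1 X0.000 Y2.857
G1 X0.000 Y0.000
; layer 6
G0 Z12.857
G0 X0.000 Y0.000
G1 X24.000 Y0.000
G1 X24.000 Y1.429
G1 X0.000 Y1.429
G1 X0.000 Y0.000
M2 ; end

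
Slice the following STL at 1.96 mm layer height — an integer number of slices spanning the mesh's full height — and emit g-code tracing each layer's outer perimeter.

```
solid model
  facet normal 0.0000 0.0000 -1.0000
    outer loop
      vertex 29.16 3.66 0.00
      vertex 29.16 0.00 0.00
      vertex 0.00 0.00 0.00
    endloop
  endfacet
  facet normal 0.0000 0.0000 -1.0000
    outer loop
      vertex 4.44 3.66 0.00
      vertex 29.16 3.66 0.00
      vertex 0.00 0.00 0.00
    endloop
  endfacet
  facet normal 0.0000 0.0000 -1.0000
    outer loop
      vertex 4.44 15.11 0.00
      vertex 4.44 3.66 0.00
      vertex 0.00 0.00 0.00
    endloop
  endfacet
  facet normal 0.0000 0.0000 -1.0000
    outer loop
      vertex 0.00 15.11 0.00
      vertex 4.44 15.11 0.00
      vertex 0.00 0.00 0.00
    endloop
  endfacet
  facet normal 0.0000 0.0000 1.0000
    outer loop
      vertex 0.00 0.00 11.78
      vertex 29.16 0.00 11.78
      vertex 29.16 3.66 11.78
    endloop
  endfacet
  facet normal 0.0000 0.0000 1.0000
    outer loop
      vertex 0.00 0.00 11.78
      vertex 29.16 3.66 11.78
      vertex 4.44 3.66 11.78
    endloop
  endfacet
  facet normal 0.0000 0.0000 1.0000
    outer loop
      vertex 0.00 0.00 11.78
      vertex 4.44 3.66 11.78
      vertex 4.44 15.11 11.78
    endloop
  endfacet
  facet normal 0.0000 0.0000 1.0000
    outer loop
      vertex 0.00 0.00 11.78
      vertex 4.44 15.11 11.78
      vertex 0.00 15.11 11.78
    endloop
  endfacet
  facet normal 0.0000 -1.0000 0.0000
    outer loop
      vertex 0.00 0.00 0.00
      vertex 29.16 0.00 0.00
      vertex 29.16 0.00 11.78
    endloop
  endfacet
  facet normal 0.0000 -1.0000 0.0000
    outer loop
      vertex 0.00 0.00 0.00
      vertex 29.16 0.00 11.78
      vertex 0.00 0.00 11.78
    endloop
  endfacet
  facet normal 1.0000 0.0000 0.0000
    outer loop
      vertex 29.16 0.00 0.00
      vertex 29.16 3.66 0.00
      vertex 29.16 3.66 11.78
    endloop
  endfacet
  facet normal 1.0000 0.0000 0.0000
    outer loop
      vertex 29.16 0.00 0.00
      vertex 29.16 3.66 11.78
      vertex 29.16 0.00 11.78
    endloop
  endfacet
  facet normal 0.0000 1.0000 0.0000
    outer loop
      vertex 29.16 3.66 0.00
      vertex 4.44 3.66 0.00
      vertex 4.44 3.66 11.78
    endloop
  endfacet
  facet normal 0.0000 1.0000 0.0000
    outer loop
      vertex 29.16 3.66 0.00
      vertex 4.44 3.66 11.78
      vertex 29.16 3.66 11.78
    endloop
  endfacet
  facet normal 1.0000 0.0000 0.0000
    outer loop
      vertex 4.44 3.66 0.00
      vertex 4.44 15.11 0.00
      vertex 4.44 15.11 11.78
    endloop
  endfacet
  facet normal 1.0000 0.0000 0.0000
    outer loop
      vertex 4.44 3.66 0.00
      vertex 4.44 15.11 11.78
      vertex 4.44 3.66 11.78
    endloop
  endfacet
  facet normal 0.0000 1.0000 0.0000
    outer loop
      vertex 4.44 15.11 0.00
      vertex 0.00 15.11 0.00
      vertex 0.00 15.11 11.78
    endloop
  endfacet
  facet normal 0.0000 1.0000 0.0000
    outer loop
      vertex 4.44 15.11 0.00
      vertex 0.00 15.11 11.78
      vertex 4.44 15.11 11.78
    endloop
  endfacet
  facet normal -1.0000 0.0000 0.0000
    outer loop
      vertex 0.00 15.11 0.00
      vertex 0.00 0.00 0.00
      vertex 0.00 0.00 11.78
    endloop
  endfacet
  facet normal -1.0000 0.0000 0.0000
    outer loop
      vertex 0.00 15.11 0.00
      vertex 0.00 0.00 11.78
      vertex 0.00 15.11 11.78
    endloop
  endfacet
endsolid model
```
; perimeter-only toolpath
G21 ; units = mm
G90 ; absolute positioning
G28 ; home
; layer 1
G0 Z1.96
G0 X0.00 Y0.00
G1 X29.16 Y0.00
G1 X29.16 Y3.66
G1 X4.44 Y3.66
G1 X4.44 Y15.11
G1 X0.00 Y15.11
G1 X0.00 Y0.00
; layer 2
G0 Z3.93
G0 X0.00 Y0.00
G1 X29.16 Y0.00
G1 X29.16 Y3.66
G1 X4.44 Y3.66
G1 X4.44 Y15.11
G1 X0.00 Y15.11
G1 X0.00 Y0.00
; layer 3
G0 Z5.89
G0 X0.00 Y0.00
G1 X29.16 Y0.00
G1 X29.16 Y3.66
G1 X4.44 Y3.66
G1 X4.44 Y15.11
G1 X0.00 Y15.11
G1 X0.00 Y0.00
; layer 4
G0 Z7.85
G0 X0.00 Y0.00
G1 X29.16 Y0.00
G1 X29.16 Y3.66
G1 X4.44 Y3.66
G1 X4.44 Y15.11
G1 X0.00 Y15.11
G1 X0.00 Y0.00
; layer 5
G0 Z9.82
G0 X0.00 Y0.00
G1 X29.16 Y0.00
G1 X29.16 Y3.66
G1 X4.44 Y3.66
G1 X4.44 Y15.11
G1 X0.00 Y15.11
G1 X0.00 Y0.00
; layer 6
G0 Z11.78
G0 X0.00 Y0.00
G1 X29.16 Y0.00
G1 X29.16 Y3.66
G1 X4.44 Y3.66
G1 X4.44 Y15.11
G1 X0.00 Y15.11
G1 X0.00 Y0.00
M2 ; end

The solid is an L-shaped prism: outer 29.2 × 15.1 mm, arm thicknesses ≈ 3.66 mm (horizontal) and 4.44 mm (vertical), extruded 11.8 mm in z. Slicing at Δz = 1.96 mm — 6 equal slices spanning the solid's height, so layer i sits at z = i·h/6 — gives 6 non-empty perimeters. Each is a 6-segment closed polygon; G0 lifts to the layer z and rapids to the start vertex, then G1 traces the edges.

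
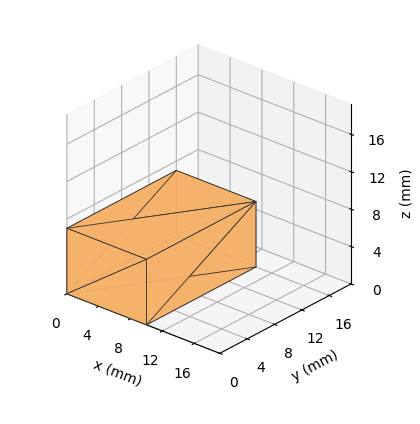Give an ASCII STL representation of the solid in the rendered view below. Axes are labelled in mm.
Reading the render: the shape is a rectangular box, roughly 10 × 16 mm footprint and 7 mm tall (dimensions read to the nearest mm from the axis ticks). For the STL, each face is triangulated and given an outward normal.

solid part
  facet normal 0.0000 0.0000 -1.0000
    outer loop
      vertex 10.0 16.0 0.0
      vertex 10.0 0.0 0.0
      vertex 0.0 0.0 0.0
    endloop
  endfacet
  facet normal 0.0000 0.0000 -1.0000
    outer loop
      vertex 0.0 16.0 0.0
      vertex 10.0 16.0 0.0
      vertex 0.0 0.0 0.0
    endloop
  endfacet
  facet normal 0.0000 0.0000 1.0000
    outer loop
      vertex 0.0 0.0 7.0
      vertex 10.0 0.0 7.0
      vertex 10.0 16.0 7.0
    endloop
  endfacet
  facet normal 0.0000 0.0000 1.0000
    outer loop
      vertex 0.0 0.0 7.0
      vertex 10.0 16.0 7.0
      vertex 0.0 16.0 7.0
    endloop
  endfacet
  facet normal 0.0000 -1.0000 0.0000
    outer loop
      vertex 0.0 0.0 0.0
      vertex 10.0 0.0 0.0
      vertex 10.0 0.0 7.0
    endloop
  endfacet
  facet normal 0.0000 -1.0000 0.0000
    outer loop
      vertex 0.0 0.0 0.0
      vertex 10.0 0.0 7.0
      vertex 0.0 0.0 7.0
    endloop
  endfacet
  facet normal 0.0000 1.0000 0.0000
    outer loop
      vertex 10.0 16.0 7.0
      vertex 10.0 16.0 0.0
      vertex 0.0 16.0 0.0
    endloop
  endfacet
  facet normal 0.0000 1.0000 0.0000
    outer loop
      vertex 0.0 16.0 7.0
      vertex 10.0 16.0 7.0
      vertex 0.0 16.0 0.0
    endloop
  endfacet
  facet normal -1.0000 0.0000 0.0000
    outer loop
      vertex 0.0 16.0 7.0
      vertex 0.0 16.0 0.0
      vertex 0.0 0.0 0.0
    endloop
  endfacet
  facet normal -1.0000 0.0000 0.0000
    outer loop
      vertex 0.0 0.0 7.0
      vertex 0.0 16.0 7.0
      vertex 0.0 0.0 0.0
    endloop
  endfacet
  facet normal 1.0000 0.0000 0.0000
    outer loop
      vertex 10.0 0.0 0.0
      vertex 10.0 16.0 0.0
      vertex 10.0 16.0 7.0
    endloop
  endfacet
  facet normal 1.0000 0.0000 0.0000
    outer loop
      vertex 10.0 0.0 0.0
      vertex 10.0 16.0 7.0
      vertex 10.0 0.0 7.0
    endloop
  endfacet
endsolid part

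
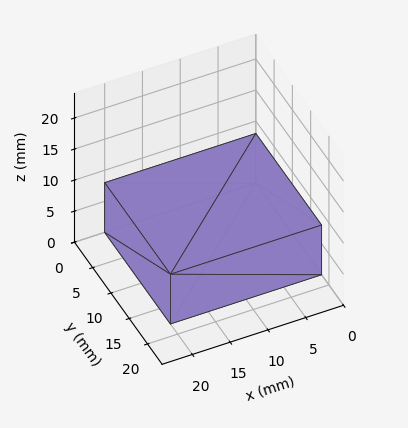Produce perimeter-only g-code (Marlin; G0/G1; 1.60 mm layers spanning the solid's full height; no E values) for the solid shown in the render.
Reading the render: the shape is a rectangular box, roughly 20 × 18 mm footprint and 8 mm tall (dimensions read to the nearest mm from the axis ticks). For the g-code, the solid's height is divided into equal slices at the stated Δz and each level perimeter traced with G1 moves after a G0 lift.

; perimeter-only toolpath
G21 ; units = mm
G90 ; absolute positioning
G28 ; home
; layer 1
G0 Z1.60
G0 X0.00 Y0.00
G1 X20.00 Y0.00
G1 X20.00 Y18.00
G1 X0.00 Y18.00
G1 X0.00 Y0.00
; layer 2
G0 Z3.20
G0 X0.00 Y0.00
G1 X20.00 Y0.00
G1 X20.00 Y18.00
G1 X0.00 Y18.00
G1 X0.00 Y0.00
; layer 3
G0 Z4.80
G0 X0.00 Y0.00
G1 X20.00 Y0.00
G1 X20.00 Y18.00
G1 X0.00 Y18.00
G1 X0.00 Y0.00
; layer 4
G0 Z6.40
G0 X0.00 Y0.00
G1 X20.00 Y0.00
G1 X20.00 Y18.00
G1 X0.00 Y18.00
G1 X0.00 Y0.00
; layer 5
G0 Z8.00
G0 X0.00 Y0.00
G1 X20.00 Y0.00
G1 X20.00 Y18.00
G1 X0.00 Y18.00
G1 X0.00 Y0.00
M2 ; end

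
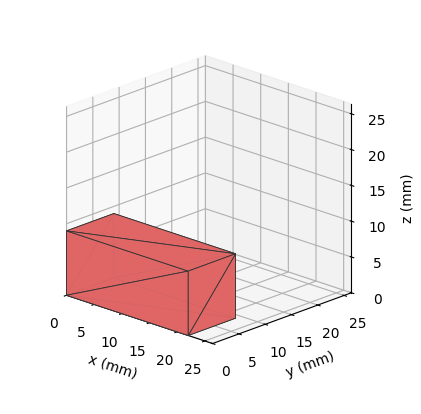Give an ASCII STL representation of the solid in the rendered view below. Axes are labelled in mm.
Reading the render: the shape is a rectangular box, roughly 22 × 9 mm footprint and 9 mm tall (dimensions read to the nearest mm from the axis ticks). For the STL, each face is triangulated and given an outward normal.

solid part
  facet normal 0.0000 0.0000 -1.0000
    outer loop
      vertex 22.0 9.0 0.0
      vertex 22.0 0.0 0.0
      vertex 0.0 0.0 0.0
    endloop
  endfacet
  facet normal 0.0000 0.0000 -1.0000
    outer loop
      vertex 0.0 9.0 0.0
      vertex 22.0 9.0 0.0
      vertex 0.0 0.0 0.0
    endloop
  endfacet
  facet normal 0.0000 0.0000 1.0000
    outer loop
      vertex 0.0 0.0 9.0
      vertex 22.0 0.0 9.0
      vertex 22.0 9.0 9.0
    endloop
  endfacet
  facet normal 0.0000 0.0000 1.0000
    outer loop
      vertex 0.0 0.0 9.0
      vertex 22.0 9.0 9.0
      vertex 0.0 9.0 9.0
    endloop
  endfacet
  facet normal 0.0000 -1.0000 0.0000
    outer loop
      vertex 0.0 0.0 0.0
      vertex 22.0 0.0 0.0
      vertex 22.0 0.0 9.0
    endloop
  endfacet
  facet normal 0.0000 -1.0000 0.0000
    outer loop
      vertex 0.0 0.0 0.0
      vertex 22.0 0.0 9.0
      vertex 0.0 0.0 9.0
    endloop
  endfacet
  facet normal 0.0000 1.0000 0.0000
    outer loop
      vertex 22.0 9.0 9.0
      vertex 22.0 9.0 0.0
      vertex 0.0 9.0 0.0
    endloop
  endfacet
  facet normal 0.0000 1.0000 0.0000
    outer loop
      vertex 0.0 9.0 9.0
      vertex 22.0 9.0 9.0
      vertex 0.0 9.0 0.0
    endloop
  endfacet
  facet normal -1.0000 0.0000 0.0000
    outer loop
      vertex 0.0 9.0 9.0
      vertex 0.0 9.0 0.0
      vertex 0.0 0.0 0.0
    endloop
  endfacet
  facet normal -1.0000 0.0000 0.0000
    outer loop
      vertex 0.0 0.0 9.0
      vertex 0.0 9.0 9.0
      vertex 0.0 0.0 0.0
    endloop
  endfacet
  facet normal 1.0000 0.0000 0.0000
    outer loop
      vertex 22.0 0.0 0.0
      vertex 22.0 9.0 0.0
      vertex 22.0 9.0 9.0
    endloop
  endfacet
  facet normal 1.0000 0.0000 0.0000
    outer loop
      vertex 22.0 0.0 0.0
      vertex 22.0 9.0 9.0
      vertex 22.0 0.0 9.0
    endloop
  endfacet
endsolid part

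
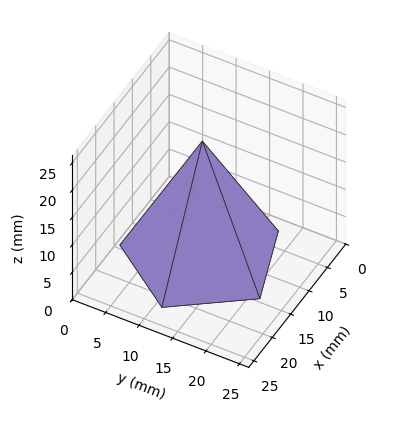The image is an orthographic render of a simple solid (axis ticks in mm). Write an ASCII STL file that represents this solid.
Reading the render: the shape is a regular 5-sided pyramid, base circumscribed radius ≈ 11 mm, apex at z ≈ 21 mm (dimensions read to the nearest mm from the axis ticks). For the STL, each face is triangulated and given an outward normal.

solid part
  facet normal 0.0000 0.0000 -1.0000
    outer loop
      vertex 2.10 17.47 0.00
      vertex 14.40 21.46 0.00
      vertex 22.00 11.00 0.00
    endloop
  endfacet
  facet normal 0.0000 0.0000 -1.0000
    outer loop
      vertex 2.10 4.53 0.00
      vertex 2.10 17.47 0.00
      vertex 22.00 11.00 0.00
    endloop
  endfacet
  facet normal 0.0000 0.0000 -1.0000
    outer loop
      vertex 14.40 0.54 0.00
      vertex 2.10 4.53 0.00
      vertex 22.00 11.00 0.00
    endloop
  endfacet
  facet normal 0.7449 0.5412 0.3902
    outer loop
      vertex 22.00 11.00 0.00
      vertex 14.40 21.46 0.00
      vertex 11.00 11.00 21.00
    endloop
  endfacet
  facet normal -0.2841 0.8758 0.3902
    outer loop
      vertex 14.40 21.46 0.00
      vertex 2.10 17.47 0.00
      vertex 11.00 11.00 21.00
    endloop
  endfacet
  facet normal -0.9207 0.0000 0.3902
    outer loop
      vertex 2.10 17.47 0.00
      vertex 2.10 4.53 0.00
      vertex 11.00 11.00 21.00
    endloop
  endfacet
  facet normal -0.2841 -0.8758 0.3902
    outer loop
      vertex 2.10 4.53 0.00
      vertex 14.40 0.54 0.00
      vertex 11.00 11.00 21.00
    endloop
  endfacet
  facet normal 0.7449 -0.5412 0.3902
    outer loop
      vertex 14.40 0.54 0.00
      vertex 22.00 11.00 0.00
      vertex 11.00 11.00 21.00
    endloop
  endfacet
endsolid part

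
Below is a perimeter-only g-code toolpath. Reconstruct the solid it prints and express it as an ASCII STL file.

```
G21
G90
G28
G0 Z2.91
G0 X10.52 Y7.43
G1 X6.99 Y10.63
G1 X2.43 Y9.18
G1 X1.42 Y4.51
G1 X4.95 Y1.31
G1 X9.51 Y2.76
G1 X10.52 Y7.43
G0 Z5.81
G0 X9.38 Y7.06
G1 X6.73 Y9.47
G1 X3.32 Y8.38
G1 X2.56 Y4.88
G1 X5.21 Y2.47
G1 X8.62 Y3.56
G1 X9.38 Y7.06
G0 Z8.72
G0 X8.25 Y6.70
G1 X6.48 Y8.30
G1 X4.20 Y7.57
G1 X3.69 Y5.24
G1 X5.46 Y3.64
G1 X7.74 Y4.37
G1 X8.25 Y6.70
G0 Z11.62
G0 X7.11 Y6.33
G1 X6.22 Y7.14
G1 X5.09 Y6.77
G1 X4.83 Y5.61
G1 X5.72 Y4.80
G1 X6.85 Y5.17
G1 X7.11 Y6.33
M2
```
solid part
  facet normal 0.0000 0.0000 -1.0000
    outer loop
      vertex 1.55 9.98 0.00
      vertex 7.24 11.80 0.00
      vertex 11.66 7.79 0.00
    endloop
  endfacet
  facet normal 0.0000 0.0000 -1.0000
    outer loop
      vertex 0.28 4.15 0.00
      vertex 1.55 9.98 0.00
      vertex 11.66 7.79 0.00
    endloop
  endfacet
  facet normal 0.0000 0.0000 -1.0000
    outer loop
      vertex 4.70 0.14 0.00
      vertex 0.28 4.15 0.00
      vertex 11.66 7.79 0.00
    endloop
  endfacet
  facet normal 0.0000 0.0000 -1.0000
    outer loop
      vertex 10.39 1.96 0.00
      vertex 4.70 0.14 0.00
      vertex 11.66 7.79 0.00
    endloop
  endfacet
  facet normal 0.6330 0.6978 0.3353
    outer loop
      vertex 11.66 7.79 0.00
      vertex 7.24 11.80 0.00
      vertex 5.97 5.97 14.53
    endloop
  endfacet
  facet normal -0.2871 0.8974 0.3350
    outer loop
      vertex 7.24 11.80 0.00
      vertex 1.55 9.98 0.00
      vertex 5.97 5.97 14.53
    endloop
  endfacet
  facet normal -0.9205 0.2005 0.3354
    outer loop
      vertex 1.55 9.98 0.00
      vertex 0.28 4.15 0.00
      vertex 5.97 5.97 14.53
    endloop
  endfacet
  facet normal -0.6330 -0.6978 0.3353
    outer loop
      vertex 0.28 4.15 0.00
      vertex 4.70 0.14 0.00
      vertex 5.97 5.97 14.53
    endloop
  endfacet
  facet normal 0.2871 -0.8974 0.3350
    outer loop
      vertex 4.70 0.14 0.00
      vertex 10.39 1.96 0.00
      vertex 5.97 5.97 14.53
    endloop
  endfacet
  facet normal 0.9205 -0.2005 0.3354
    outer loop
      vertex 10.39 1.96 0.00
      vertex 11.66 7.79 0.00
      vertex 5.97 5.97 14.53
    endloop
  endfacet
endsolid part

The G0 Z moves step by Δz≈2.91 mm. The G1 loops shrink linearly with z, so the solid tapers from its base footprint up to z≈14.5. Closing with a flat bottom cap and the tapered top and triangulating gives 10 facets — a regular 6-sided pyramid, base circumscribed radius ≈ 5.97 mm, apex at z ≈ 14.5 mm.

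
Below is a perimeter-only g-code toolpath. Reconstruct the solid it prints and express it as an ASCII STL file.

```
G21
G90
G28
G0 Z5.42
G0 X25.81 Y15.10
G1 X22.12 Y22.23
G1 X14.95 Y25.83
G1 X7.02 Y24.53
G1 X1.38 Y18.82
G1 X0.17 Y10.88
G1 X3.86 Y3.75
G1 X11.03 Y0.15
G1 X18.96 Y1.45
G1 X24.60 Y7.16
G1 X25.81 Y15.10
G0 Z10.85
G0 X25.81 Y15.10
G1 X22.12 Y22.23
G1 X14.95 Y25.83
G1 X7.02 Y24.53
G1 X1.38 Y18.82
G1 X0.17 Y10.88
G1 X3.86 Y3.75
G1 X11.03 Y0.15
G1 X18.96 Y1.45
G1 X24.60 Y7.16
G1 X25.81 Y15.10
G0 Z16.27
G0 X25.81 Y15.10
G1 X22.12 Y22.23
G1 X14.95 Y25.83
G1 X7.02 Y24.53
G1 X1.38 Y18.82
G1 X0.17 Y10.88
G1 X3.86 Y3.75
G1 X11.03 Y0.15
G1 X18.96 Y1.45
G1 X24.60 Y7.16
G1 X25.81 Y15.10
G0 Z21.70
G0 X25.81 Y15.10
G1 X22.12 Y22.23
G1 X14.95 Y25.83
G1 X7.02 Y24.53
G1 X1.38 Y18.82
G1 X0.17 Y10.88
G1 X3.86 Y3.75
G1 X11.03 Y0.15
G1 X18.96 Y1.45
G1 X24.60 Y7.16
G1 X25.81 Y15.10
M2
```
solid part
  facet normal 0.0000 0.0000 -1.0000
    outer loop
      vertex 14.95 25.83 0.00
      vertex 22.12 22.23 0.00
      vertex 25.81 15.10 0.00
    endloop
  endfacet
  facet normal 0.0000 0.0000 -1.0000
    outer loop
      vertex 7.02 24.53 0.00
      vertex 14.95 25.83 0.00
      vertex 25.81 15.10 0.00
    endloop
  endfacet
  facet normal 0.0000 0.0000 -1.0000
    outer loop
      vertex 1.38 18.82 0.00
      vertex 7.02 24.53 0.00
      vertex 25.81 15.10 0.00
    endloop
  endfacet
  facet normal 0.0000 0.0000 -1.0000
    outer loop
      vertex 0.17 10.88 0.00
      vertex 1.38 18.82 0.00
      vertex 25.81 15.10 0.00
    endloop
  endfacet
  facet normal 0.0000 0.0000 -1.0000
    outer loop
      vertex 3.86 3.75 0.00
      vertex 0.17 10.88 0.00
      vertex 25.81 15.10 0.00
    endloop
  endfacet
  facet normal 0.0000 0.0000 -1.0000
    outer loop
      vertex 11.03 0.15 0.00
      vertex 3.86 3.75 0.00
      vertex 25.81 15.10 0.00
    endloop
  endfacet
  facet normal 0.0000 0.0000 -1.0000
    outer loop
      vertex 18.96 1.45 0.00
      vertex 11.03 0.15 0.00
      vertex 25.81 15.10 0.00
    endloop
  endfacet
  facet normal 0.0000 0.0000 -1.0000
    outer loop
      vertex 24.60 7.16 0.00
      vertex 18.96 1.45 0.00
      vertex 25.81 15.10 0.00
    endloop
  endfacet
  facet normal 0.0000 0.0000 1.0000
    outer loop
      vertex 25.81 15.10 21.70
      vertex 22.12 22.23 21.70
      vertex 14.95 25.83 21.70
    endloop
  endfacet
  facet normal 0.0000 0.0000 1.0000
    outer loop
      vertex 25.81 15.10 21.70
      vertex 14.95 25.83 21.70
      vertex 7.02 24.53 21.70
    endloop
  endfacet
  facet normal 0.0000 0.0000 1.0000
    outer loop
      vertex 25.81 15.10 21.70
      vertex 7.02 24.53 21.70
      vertex 1.38 18.82 21.70
    endloop
  endfacet
  facet normal 0.0000 0.0000 1.0000
    outer loop
      vertex 25.81 15.10 21.70
      vertex 1.38 18.82 21.70
      vertex 0.17 10.88 21.70
    endloop
  endfacet
  facet normal 0.0000 0.0000 1.0000
    outer loop
      vertex 25.81 15.10 21.70
      vertex 0.17 10.88 21.70
      vertex 3.86 3.75 21.70
    endloop
  endfacet
  facet normal 0.0000 0.0000 1.0000
    outer loop
      vertex 25.81 15.10 21.70
      vertex 3.86 3.75 21.70
      vertex 11.03 0.15 21.70
    endloop
  endfacet
  facet normal 0.0000 0.0000 1.0000
    outer loop
      vertex 25.81 15.10 21.70
      vertex 11.03 0.15 21.70
      vertex 18.96 1.45 21.70
    endloop
  endfacet
  facet normal 0.0000 0.0000 1.0000
    outer loop
      vertex 25.81 15.10 21.70
      vertex 18.96 1.45 21.70
      vertex 24.60 7.16 21.70
    endloop
  endfacet
  facet normal 0.8881 0.4596 0.0000
    outer loop
      vertex 25.81 15.10 0.00
      vertex 22.12 22.23 0.00
      vertex 22.12 22.23 21.70
    endloop
  endfacet
  facet normal 0.8881 0.4596 0.0000
    outer loop
      vertex 25.81 15.10 0.00
      vertex 22.12 22.23 21.70
      vertex 25.81 15.10 21.70
    endloop
  endfacet
  facet normal 0.4487 0.8937 0.0000
    outer loop
      vertex 22.12 22.23 0.00
      vertex 14.95 25.83 0.00
      vertex 14.95 25.83 21.70
    endloop
  endfacet
  facet normal 0.4487 0.8937 0.0000
    outer loop
      vertex 22.12 22.23 0.00
      vertex 14.95 25.83 21.70
      vertex 22.12 22.23 21.70
    endloop
  endfacet
  facet normal -0.1618 0.9868 0.0000
    outer loop
      vertex 14.95 25.83 0.00
      vertex 7.02 24.53 0.00
      vertex 7.02 24.53 21.70
    endloop
  endfacet
  facet normal -0.1618 0.9868 0.0000
    outer loop
      vertex 14.95 25.83 0.00
      vertex 7.02 24.53 21.70
      vertex 14.95 25.83 21.70
    endloop
  endfacet
  facet normal -0.7115 0.7027 0.0000
    outer loop
      vertex 7.02 24.53 0.00
      vertex 1.38 18.82 0.00
      vertex 1.38 18.82 21.70
    endloop
  endfacet
  facet normal -0.7115 0.7027 0.0000
    outer loop
      vertex 7.02 24.53 0.00
      vertex 1.38 18.82 21.70
      vertex 7.02 24.53 21.70
    endloop
  endfacet
  facet normal -0.9886 0.1507 0.0000
    outer loop
      vertex 1.38 18.82 0.00
      vertex 0.17 10.88 0.00
      vertex 0.17 10.88 21.70
    endloop
  endfacet
  facet normal -0.9886 0.1507 0.0000
    outer loop
      vertex 1.38 18.82 0.00
      vertex 0.17 10.88 21.70
      vertex 1.38 18.82 21.70
    endloop
  endfacet
  facet normal -0.8881 -0.4596 0.0000
    outer loop
      vertex 0.17 10.88 0.00
      vertex 3.86 3.75 0.00
      vertex 3.86 3.75 21.70
    endloop
  endfacet
  facet normal -0.8881 -0.4596 0.0000
    outer loop
      vertex 0.17 10.88 0.00
      vertex 3.86 3.75 21.70
      vertex 0.17 10.88 21.70
    endloop
  endfacet
  facet normal -0.4487 -0.8937 0.0000
    outer loop
      vertex 3.86 3.75 0.00
      vertex 11.03 0.15 0.00
      vertex 11.03 0.15 21.70
    endloop
  endfacet
  facet normal -0.4487 -0.8937 0.0000
    outer loop
      vertex 3.86 3.75 0.00
      vertex 11.03 0.15 21.70
      vertex 3.86 3.75 21.70
    endloop
  endfacet
  facet normal 0.1618 -0.9868 0.0000
    outer loop
      vertex 11.03 0.15 0.00
      vertex 18.96 1.45 0.00
      vertex 18.96 1.45 21.70
    endloop
  endfacet
  facet normal 0.1618 -0.9868 0.0000
    outer loop
      vertex 11.03 0.15 0.00
      vertex 18.96 1.45 21.70
      vertex 11.03 0.15 21.70
    endloop
  endfacet
  facet normal 0.7115 -0.7027 0.0000
    outer loop
      vertex 18.96 1.45 0.00
      vertex 24.60 7.16 0.00
      vertex 24.60 7.16 21.70
    endloop
  endfacet
  facet normal 0.7115 -0.7027 0.0000
    outer loop
      vertex 18.96 1.45 0.00
      vertex 24.60 7.16 21.70
      vertex 18.96 1.45 21.70
    endloop
  endfacet
  facet normal 0.9886 -0.1507 0.0000
    outer loop
      vertex 24.60 7.16 0.00
      vertex 25.81 15.10 0.00
      vertex 25.81 15.10 21.70
    endloop
  endfacet
  facet normal 0.9886 -0.1507 0.0000
    outer loop
      vertex 24.60 7.16 0.00
      vertex 25.81 15.10 21.70
      vertex 24.60 7.16 21.70
    endloop
  endfacet
endsolid part

The G0 Z moves step by Δz≈5.42 mm. Every layer's G1 loop is the same polygon, so the solid is a straight extrusion of it from z=0 to z≈21.7. Closing with flat bottom and top caps and triangulating gives 36 facets — a regular 10-sided prism (a cylinder approximated with 10 flat sides), circumscribed radius ≈ 13 mm, height ≈ 21.7 mm.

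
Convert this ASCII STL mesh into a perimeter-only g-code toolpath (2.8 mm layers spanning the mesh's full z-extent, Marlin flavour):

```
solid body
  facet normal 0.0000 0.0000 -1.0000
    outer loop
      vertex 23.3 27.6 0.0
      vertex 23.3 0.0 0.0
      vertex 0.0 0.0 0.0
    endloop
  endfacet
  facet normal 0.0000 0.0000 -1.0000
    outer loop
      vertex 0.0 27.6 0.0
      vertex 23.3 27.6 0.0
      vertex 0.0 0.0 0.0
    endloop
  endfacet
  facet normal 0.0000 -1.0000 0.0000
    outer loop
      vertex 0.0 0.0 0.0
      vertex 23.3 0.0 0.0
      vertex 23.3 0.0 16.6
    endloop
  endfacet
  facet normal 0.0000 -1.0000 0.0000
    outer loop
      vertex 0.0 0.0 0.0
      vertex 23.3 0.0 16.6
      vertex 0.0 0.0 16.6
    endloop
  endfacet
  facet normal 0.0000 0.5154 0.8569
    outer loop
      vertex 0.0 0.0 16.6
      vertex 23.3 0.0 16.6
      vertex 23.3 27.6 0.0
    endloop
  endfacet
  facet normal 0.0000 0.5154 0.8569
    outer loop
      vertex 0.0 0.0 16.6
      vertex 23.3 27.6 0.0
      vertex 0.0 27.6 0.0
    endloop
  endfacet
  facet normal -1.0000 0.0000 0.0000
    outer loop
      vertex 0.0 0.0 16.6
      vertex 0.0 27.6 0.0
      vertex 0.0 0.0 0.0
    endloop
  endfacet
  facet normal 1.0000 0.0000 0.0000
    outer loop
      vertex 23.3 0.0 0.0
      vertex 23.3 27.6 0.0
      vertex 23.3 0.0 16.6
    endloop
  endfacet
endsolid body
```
; perimeter-only toolpath
G21 ; units = mm
G90 ; absolute positioning
G28 ; home
; layer 1
G0 Z2.8
G0 X0.0 Y0.0
G1 X23.3 Y0.0
G1 X23.3 Y23.0
G1 X0.0 Y23.0
G1 X0.0 Y0.0
; layer 2
G0 Z5.5
G0 X0.0 Y0.0
G1 X23.3 Y0.0
G1 X23.3 Y18.4
G1 X0.0 Y18.4
G1 X0.0 Y0.0
; layer 3
G0 Z8.3
G0 X0.0 Y0.0
G1 X23.3 Y0.0
G1 X23.3 Y13.8
G1 X0.0 Y13.8
G1 X0.0 Y0.0
; layer 4
G0 Z11.1
G0 X0.0 Y0.0
G1 X23.3 Y0.0
G1 X23.3 Y9.2
G1 X0.0 Y9.2
G1 X0.0 Y0.0
; layer 5
G0 Z13.8
G0 X0.0 Y0.0
G1 X23.3 Y0.0
G1 X23.3 Y4.6
G1 X0.0 Y4.6
G1 X0.0 Y0.0
M2 ; end

The solid is a wedge (ramp): 23.3 × 27.6 mm base, rising to 16.6 mm along the y=0 edge and sloping linearly to z=0 at y=27.6. Slicing at Δz = 2.8 mm — 6 equal slices spanning the solid's height, so layer i sits at z = i·h/6 — gives 5 non-empty perimeters. Each is a 4-segment closed polygon; G0 lifts to the layer z and rapids to the start vertex, then G1 traces the edges. The cross-section shrinks linearly with z (the slice at the apex is degenerate and omitted).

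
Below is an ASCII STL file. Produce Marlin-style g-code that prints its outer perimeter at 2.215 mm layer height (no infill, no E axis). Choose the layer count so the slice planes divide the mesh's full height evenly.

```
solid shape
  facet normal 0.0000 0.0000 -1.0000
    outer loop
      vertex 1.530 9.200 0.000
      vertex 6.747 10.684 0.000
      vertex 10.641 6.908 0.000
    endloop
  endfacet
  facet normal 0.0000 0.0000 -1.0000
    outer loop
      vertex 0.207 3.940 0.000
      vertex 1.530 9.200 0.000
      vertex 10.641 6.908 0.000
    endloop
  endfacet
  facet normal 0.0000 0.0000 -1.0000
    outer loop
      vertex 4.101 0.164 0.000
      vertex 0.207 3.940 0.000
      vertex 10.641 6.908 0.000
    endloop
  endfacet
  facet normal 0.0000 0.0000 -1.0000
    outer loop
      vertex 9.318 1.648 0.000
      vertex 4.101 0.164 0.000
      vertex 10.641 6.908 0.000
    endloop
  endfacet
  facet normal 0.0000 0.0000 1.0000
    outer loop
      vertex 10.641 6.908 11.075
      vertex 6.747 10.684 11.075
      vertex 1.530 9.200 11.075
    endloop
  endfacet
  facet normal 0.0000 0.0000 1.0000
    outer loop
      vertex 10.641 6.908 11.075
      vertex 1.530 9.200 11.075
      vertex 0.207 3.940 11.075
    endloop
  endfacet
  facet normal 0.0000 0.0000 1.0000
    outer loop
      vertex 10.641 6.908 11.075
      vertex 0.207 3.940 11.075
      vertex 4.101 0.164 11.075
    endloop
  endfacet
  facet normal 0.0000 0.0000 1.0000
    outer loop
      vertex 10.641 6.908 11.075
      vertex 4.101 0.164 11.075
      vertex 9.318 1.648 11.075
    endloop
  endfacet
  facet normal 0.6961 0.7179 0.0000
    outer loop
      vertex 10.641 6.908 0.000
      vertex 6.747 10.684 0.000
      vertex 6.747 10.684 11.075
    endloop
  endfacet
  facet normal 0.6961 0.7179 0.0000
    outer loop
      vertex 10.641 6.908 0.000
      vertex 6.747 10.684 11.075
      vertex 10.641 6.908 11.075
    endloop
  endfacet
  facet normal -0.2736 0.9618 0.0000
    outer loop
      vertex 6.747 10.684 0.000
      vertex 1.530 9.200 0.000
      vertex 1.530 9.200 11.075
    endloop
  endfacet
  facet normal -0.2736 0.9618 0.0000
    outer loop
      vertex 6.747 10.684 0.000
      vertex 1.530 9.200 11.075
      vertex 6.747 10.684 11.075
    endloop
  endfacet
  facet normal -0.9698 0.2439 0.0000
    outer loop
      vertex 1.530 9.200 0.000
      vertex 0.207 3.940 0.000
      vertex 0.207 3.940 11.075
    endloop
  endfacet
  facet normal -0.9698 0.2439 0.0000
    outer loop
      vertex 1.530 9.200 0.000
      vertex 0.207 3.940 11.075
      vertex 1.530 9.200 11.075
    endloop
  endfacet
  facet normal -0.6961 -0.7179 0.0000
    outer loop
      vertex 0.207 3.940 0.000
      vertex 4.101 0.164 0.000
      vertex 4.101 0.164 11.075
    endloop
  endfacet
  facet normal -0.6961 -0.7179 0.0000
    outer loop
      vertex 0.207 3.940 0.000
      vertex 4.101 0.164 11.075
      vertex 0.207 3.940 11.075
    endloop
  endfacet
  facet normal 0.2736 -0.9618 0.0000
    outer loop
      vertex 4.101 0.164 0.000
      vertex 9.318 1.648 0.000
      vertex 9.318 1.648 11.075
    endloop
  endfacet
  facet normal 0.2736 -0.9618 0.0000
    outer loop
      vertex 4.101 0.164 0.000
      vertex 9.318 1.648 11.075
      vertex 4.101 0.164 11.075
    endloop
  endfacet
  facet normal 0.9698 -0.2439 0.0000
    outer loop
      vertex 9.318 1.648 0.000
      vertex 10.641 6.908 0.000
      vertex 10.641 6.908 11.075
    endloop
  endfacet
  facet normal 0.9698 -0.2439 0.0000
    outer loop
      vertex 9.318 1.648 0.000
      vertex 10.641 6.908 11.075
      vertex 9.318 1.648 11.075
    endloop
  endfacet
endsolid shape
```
; perimeter-only toolpath
G21 ; units = mm
G90 ; absolute positioning
G28 ; home
; layer 1
G0 Z2.215
G0 X10.641 Y6.908
G1 X6.747 Y10.684
G1 X1.530 Y9.200
G1 X0.207 Y3.940
G1 X4.101 Y0.164
G1 X9.318 Y1.648
G1 X10.641 Y6.908
; layer 2
G0 Z4.430
G0 X10.641 Y6.908
G1 X6.747 Y10.684
G1 X1.530 Y9.200
G1 X0.207 Y3.940
G1 X4.101 Y0.164
G1 X9.318 Y1.648
G1 X10.641 Y6.908
; layer 3
G0 Z6.645
G0 X10.641 Y6.908
G1 X6.747 Y10.684
G1 X1.530 Y9.200
G1 X0.207 Y3.940
G1 X4.101 Y0.164
G1 X9.318 Y1.648
G1 X10.641 Y6.908
; layer 4
G0 Z8.860
G0 X10.641 Y6.908
G1 X6.747 Y10.684
G1 X1.530 Y9.200
G1 X0.207 Y3.940
G1 X4.101 Y0.164
G1 X9.318 Y1.648
G1 X10.641 Y6.908
; layer 5
G0 Z11.075
G0 X10.641 Y6.908
G1 X6.747 Y10.684
G1 X1.530 Y9.200
G1 X0.207 Y3.940
G1 X4.101 Y0.164
G1 X9.318 Y1.648
G1 X10.641 Y6.908
M2 ; end

The solid is a regular 6-sided prism (a cylinder approximated with 6 flat sides), circumscribed radius ≈ 5.42 mm, height ≈ 11.1 mm. Slicing at Δz = 2.215 mm — 5 equal slices spanning the solid's height, so layer i sits at z = i·h/5 — gives 5 non-empty perimeters. Each is a 6-segment closed polygon; G0 lifts to the layer z and rapids to the start vertex, then G1 traces the edges.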